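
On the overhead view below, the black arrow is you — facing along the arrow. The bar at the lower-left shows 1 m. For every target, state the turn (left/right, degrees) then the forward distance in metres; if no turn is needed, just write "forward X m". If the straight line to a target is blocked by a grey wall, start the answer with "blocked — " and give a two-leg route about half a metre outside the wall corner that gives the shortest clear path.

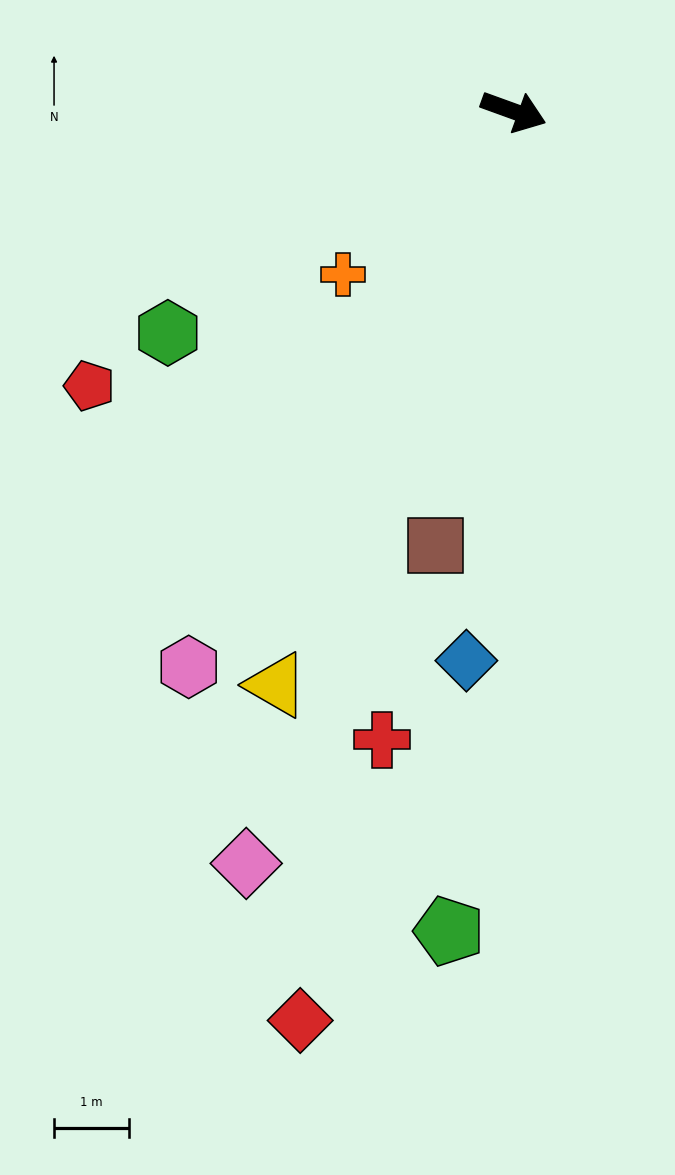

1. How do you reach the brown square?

turn right 80°, forward 5.9 m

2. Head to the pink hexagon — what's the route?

turn right 100°, forward 8.6 m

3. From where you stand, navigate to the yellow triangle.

turn right 93°, forward 8.3 m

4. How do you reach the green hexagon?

turn right 127°, forward 5.5 m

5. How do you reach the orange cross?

turn right 116°, forward 3.2 m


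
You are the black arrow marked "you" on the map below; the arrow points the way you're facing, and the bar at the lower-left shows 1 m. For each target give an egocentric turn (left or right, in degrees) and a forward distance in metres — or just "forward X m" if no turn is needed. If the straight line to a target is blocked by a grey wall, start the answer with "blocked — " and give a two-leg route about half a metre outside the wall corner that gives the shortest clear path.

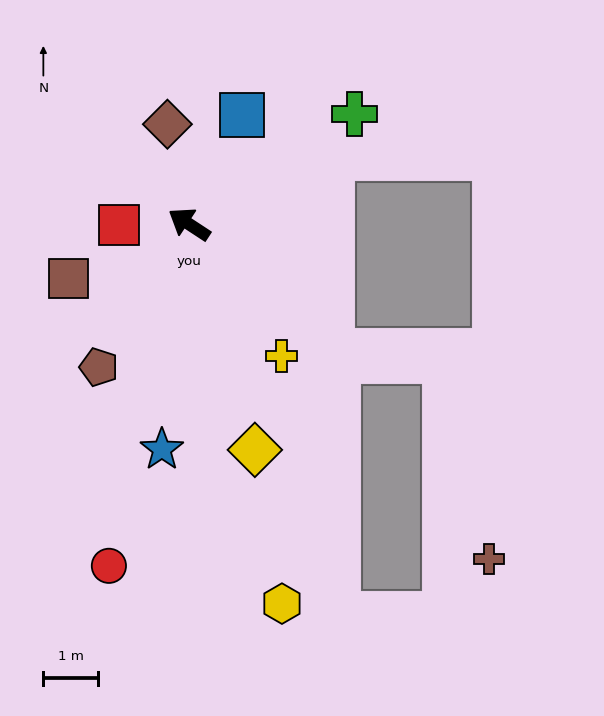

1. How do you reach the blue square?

turn right 83°, forward 2.2 m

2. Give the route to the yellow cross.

turn left 158°, forward 3.0 m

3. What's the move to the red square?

turn left 34°, forward 1.3 m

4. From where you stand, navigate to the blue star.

turn left 116°, forward 4.2 m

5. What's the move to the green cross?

turn right 113°, forward 3.7 m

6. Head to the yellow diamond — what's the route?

turn left 140°, forward 4.3 m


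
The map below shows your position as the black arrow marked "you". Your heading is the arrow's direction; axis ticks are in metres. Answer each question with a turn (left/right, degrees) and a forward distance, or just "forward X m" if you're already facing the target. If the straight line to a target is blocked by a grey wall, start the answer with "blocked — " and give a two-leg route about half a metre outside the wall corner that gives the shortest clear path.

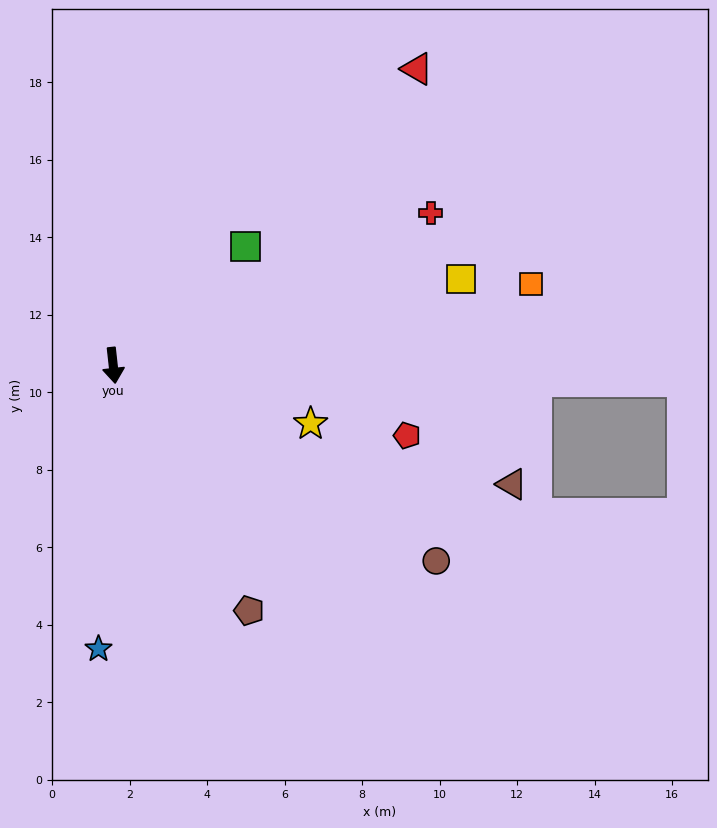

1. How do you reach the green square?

turn left 126°, forward 4.6 m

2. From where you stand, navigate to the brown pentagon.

turn left 23°, forward 7.2 m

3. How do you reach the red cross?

turn left 109°, forward 9.1 m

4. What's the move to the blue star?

turn right 9°, forward 7.3 m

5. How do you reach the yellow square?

turn left 98°, forward 9.2 m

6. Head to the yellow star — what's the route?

turn left 67°, forward 5.3 m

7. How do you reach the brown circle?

turn left 53°, forward 9.7 m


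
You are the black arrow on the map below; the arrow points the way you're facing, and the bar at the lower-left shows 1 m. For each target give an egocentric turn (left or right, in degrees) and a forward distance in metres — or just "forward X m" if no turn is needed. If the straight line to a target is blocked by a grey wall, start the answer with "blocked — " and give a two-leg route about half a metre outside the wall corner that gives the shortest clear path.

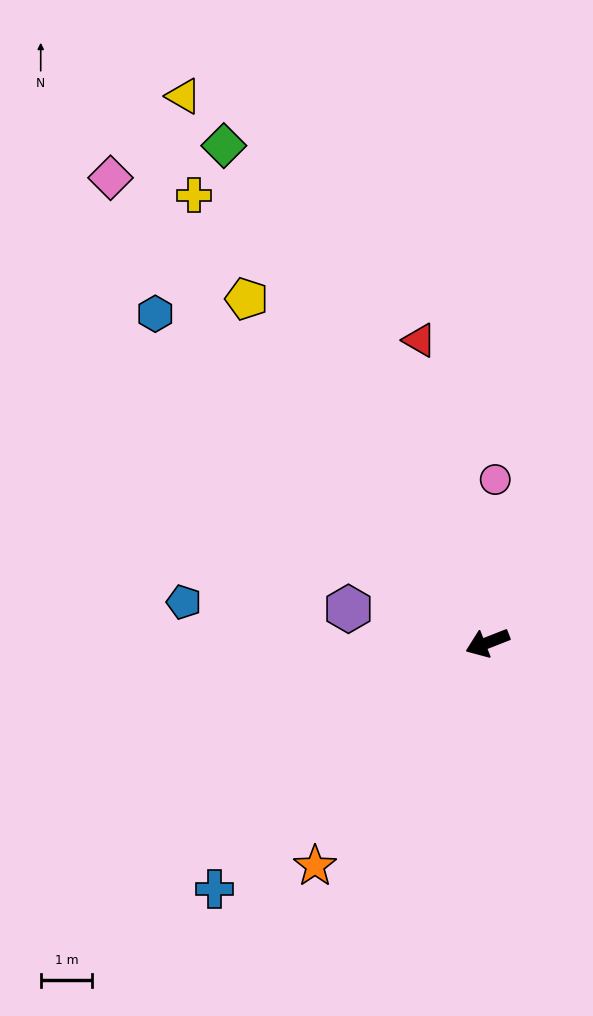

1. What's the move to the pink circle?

turn right 114°, forward 3.2 m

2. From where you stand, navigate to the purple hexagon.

turn right 35°, forward 2.8 m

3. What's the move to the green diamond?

turn right 83°, forward 10.9 m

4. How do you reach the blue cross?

turn left 21°, forward 7.1 m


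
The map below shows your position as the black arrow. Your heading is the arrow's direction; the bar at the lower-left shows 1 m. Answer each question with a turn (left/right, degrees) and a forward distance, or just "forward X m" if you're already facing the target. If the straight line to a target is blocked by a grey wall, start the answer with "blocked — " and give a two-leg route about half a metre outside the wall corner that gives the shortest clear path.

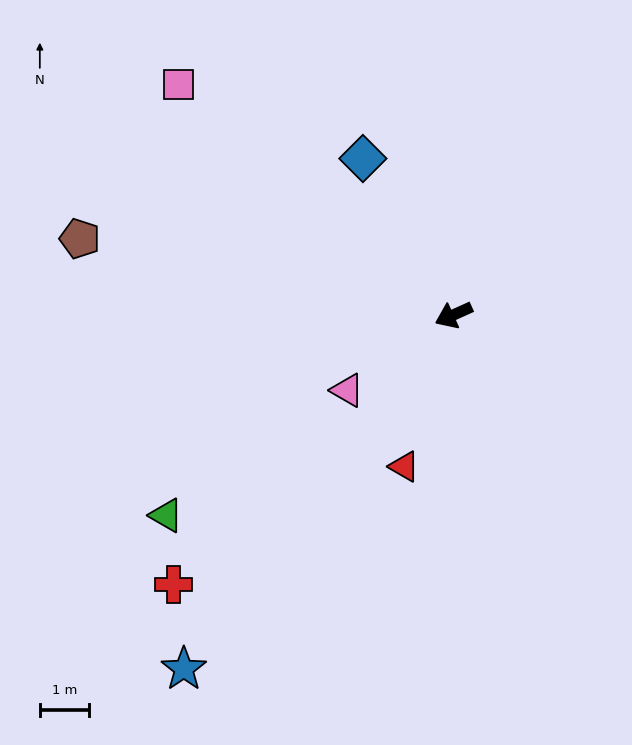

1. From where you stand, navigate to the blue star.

turn left 28°, forward 9.1 m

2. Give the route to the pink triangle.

turn left 11°, forward 2.7 m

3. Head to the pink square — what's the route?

turn right 64°, forward 7.3 m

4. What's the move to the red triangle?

turn left 48°, forward 3.3 m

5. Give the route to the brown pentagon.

turn right 36°, forward 7.8 m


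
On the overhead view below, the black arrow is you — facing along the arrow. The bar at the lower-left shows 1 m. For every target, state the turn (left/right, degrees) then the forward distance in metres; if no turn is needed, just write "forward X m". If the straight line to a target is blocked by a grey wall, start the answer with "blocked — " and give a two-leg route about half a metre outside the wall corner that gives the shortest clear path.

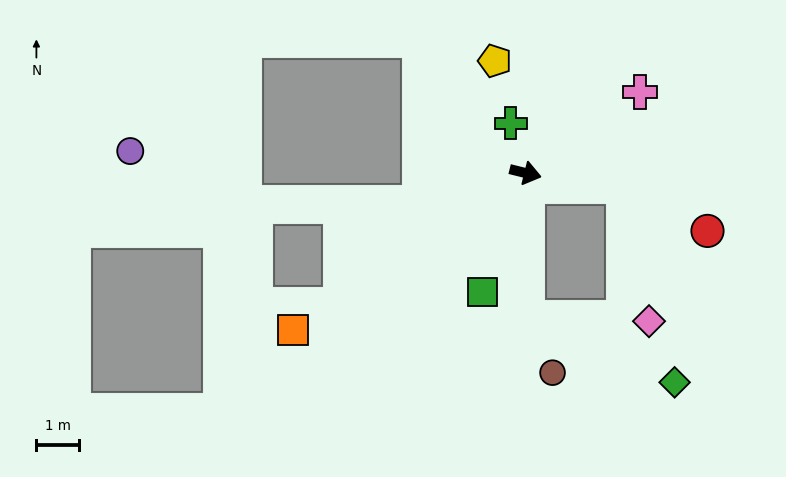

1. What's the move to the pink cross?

turn left 49°, forward 3.3 m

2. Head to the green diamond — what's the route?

blocked — turn right 75°, forward 3.4 m, then turn left 66°, forward 3.8 m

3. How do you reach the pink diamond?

blocked — turn left 6°, forward 2.3 m, then turn right 72°, forward 3.2 m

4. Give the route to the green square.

turn right 96°, forward 3.0 m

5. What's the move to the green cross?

turn left 120°, forward 1.2 m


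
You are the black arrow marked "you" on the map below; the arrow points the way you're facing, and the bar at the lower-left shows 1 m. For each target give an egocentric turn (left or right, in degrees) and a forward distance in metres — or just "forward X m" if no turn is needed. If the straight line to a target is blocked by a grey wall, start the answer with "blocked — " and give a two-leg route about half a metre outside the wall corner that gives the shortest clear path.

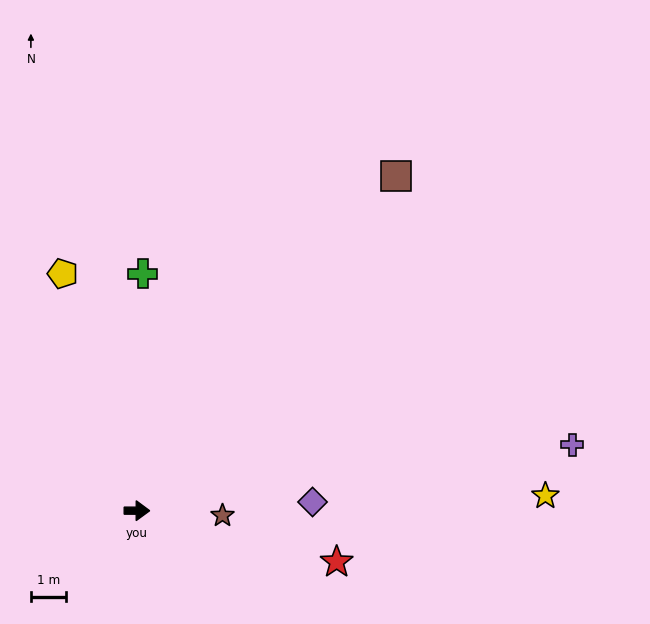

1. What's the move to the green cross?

turn left 89°, forward 6.7 m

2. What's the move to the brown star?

turn right 3°, forward 2.4 m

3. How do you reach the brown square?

turn left 52°, forward 11.9 m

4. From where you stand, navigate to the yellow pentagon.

turn left 108°, forward 7.0 m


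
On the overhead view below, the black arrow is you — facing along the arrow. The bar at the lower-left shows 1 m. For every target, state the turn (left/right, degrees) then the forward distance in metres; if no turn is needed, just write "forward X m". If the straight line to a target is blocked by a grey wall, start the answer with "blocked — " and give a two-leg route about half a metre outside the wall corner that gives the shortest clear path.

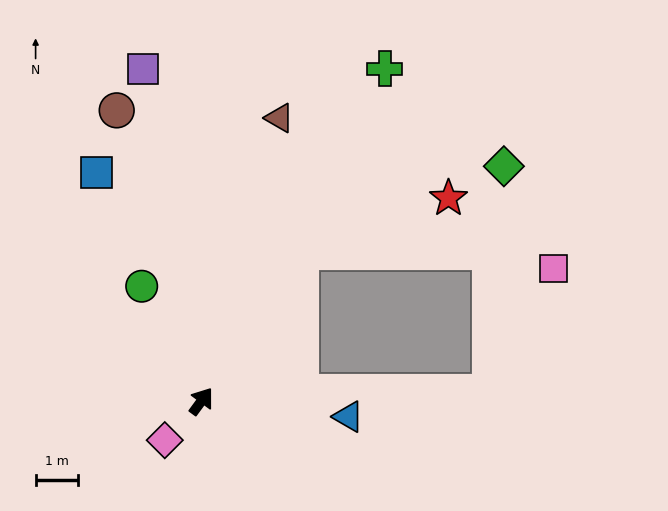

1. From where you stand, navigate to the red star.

blocked — turn left 3°, forward 4.2 m, then turn right 37°, forward 3.7 m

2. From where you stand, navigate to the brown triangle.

turn left 21°, forward 6.9 m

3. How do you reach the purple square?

turn left 46°, forward 7.9 m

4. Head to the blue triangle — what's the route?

turn right 60°, forward 3.5 m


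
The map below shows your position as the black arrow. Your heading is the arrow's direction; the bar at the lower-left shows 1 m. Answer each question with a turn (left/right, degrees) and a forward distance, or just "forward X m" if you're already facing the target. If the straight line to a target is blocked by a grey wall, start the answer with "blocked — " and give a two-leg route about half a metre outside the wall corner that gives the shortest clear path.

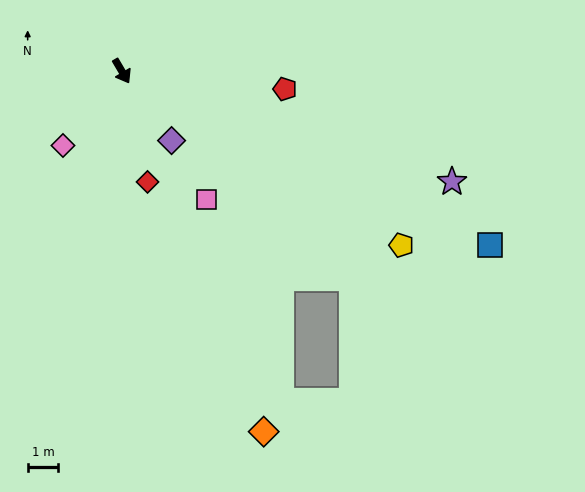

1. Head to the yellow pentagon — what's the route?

turn left 28°, forward 10.8 m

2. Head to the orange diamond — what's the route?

turn right 9°, forward 12.7 m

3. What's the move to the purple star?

turn left 41°, forward 11.4 m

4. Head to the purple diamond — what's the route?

turn left 5°, forward 2.8 m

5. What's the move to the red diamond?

turn right 17°, forward 3.7 m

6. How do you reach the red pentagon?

turn left 53°, forward 5.4 m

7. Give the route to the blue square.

turn left 34°, forward 13.3 m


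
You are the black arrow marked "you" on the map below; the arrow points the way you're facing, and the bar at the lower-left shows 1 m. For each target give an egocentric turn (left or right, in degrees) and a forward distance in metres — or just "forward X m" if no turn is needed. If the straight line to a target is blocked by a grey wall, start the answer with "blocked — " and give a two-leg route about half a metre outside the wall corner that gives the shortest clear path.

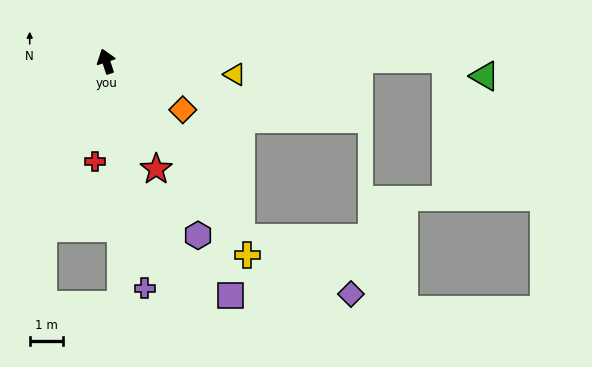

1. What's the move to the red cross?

turn left 155°, forward 3.0 m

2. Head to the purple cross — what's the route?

turn left 171°, forward 6.8 m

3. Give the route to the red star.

turn right 173°, forward 3.5 m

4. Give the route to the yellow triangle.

turn right 114°, forward 3.8 m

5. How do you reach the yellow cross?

turn right 162°, forward 7.1 m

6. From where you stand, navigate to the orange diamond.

turn right 141°, forward 2.7 m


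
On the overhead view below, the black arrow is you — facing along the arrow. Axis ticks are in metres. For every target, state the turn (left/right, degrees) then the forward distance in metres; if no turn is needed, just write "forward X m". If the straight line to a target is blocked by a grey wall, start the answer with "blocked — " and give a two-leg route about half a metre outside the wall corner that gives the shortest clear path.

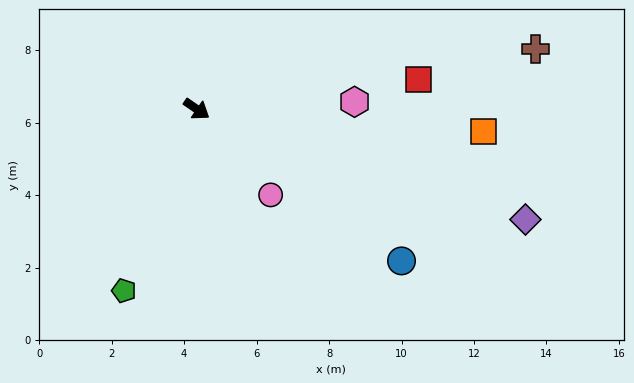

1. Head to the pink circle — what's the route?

turn right 15°, forward 3.1 m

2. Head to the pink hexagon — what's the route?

turn left 37°, forward 4.4 m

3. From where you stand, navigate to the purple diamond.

turn left 16°, forward 9.6 m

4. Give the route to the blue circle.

turn right 2°, forward 7.0 m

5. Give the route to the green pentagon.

turn right 77°, forward 5.4 m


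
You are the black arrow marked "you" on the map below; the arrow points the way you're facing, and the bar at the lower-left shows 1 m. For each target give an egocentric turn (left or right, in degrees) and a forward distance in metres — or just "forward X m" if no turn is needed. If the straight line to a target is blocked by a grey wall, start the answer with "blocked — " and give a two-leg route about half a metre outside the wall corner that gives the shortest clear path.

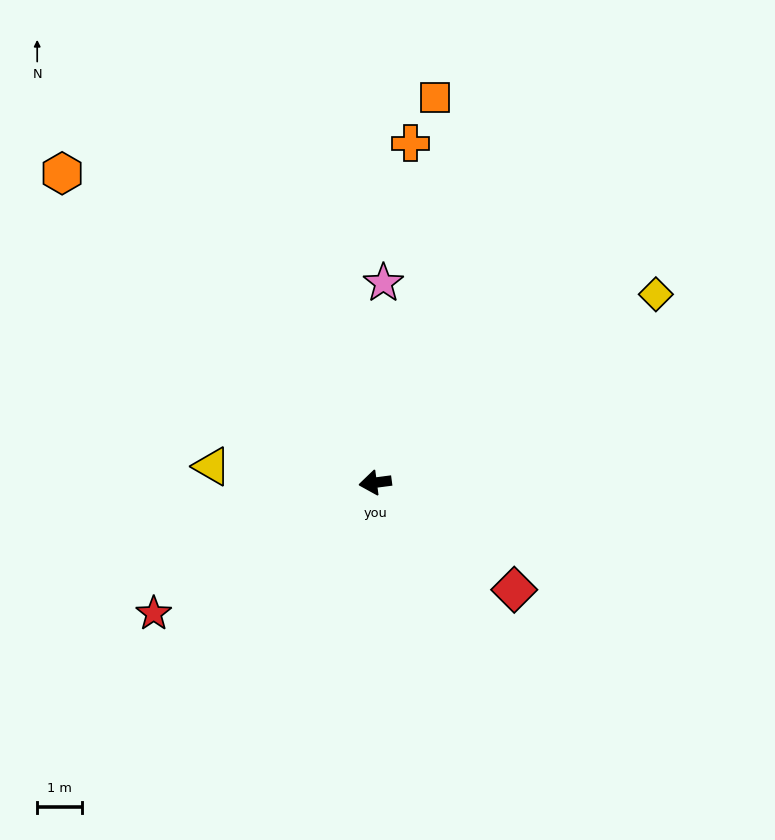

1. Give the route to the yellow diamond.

turn right 154°, forward 7.5 m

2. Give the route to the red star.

turn left 23°, forward 5.7 m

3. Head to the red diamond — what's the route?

turn left 135°, forward 3.9 m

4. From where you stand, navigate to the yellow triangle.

turn right 13°, forward 3.7 m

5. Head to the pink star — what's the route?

turn right 100°, forward 4.5 m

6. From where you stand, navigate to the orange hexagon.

turn right 52°, forward 9.8 m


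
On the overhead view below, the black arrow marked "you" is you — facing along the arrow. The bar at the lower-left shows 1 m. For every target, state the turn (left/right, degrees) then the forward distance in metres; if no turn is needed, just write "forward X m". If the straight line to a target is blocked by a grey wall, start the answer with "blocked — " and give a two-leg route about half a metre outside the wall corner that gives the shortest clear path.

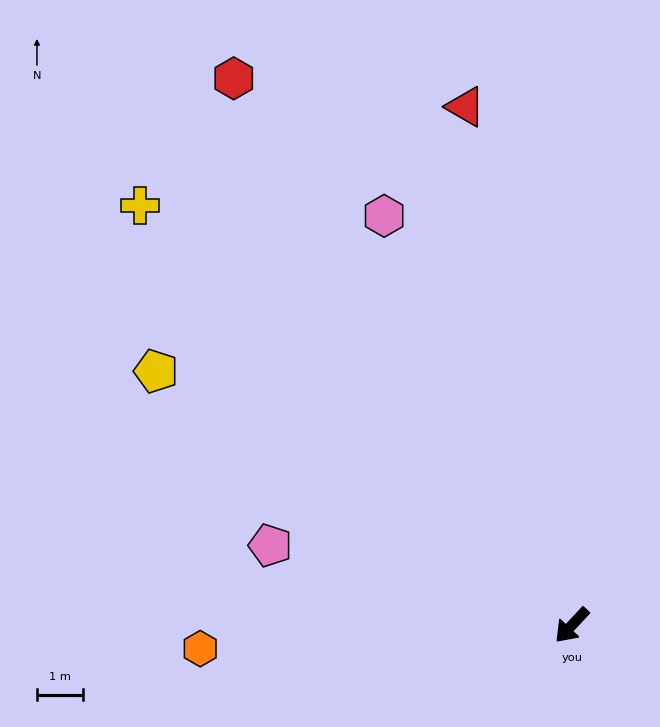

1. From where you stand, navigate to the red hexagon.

turn right 105°, forward 13.8 m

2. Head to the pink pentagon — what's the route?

turn right 62°, forward 6.7 m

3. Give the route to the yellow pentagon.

turn right 78°, forward 10.5 m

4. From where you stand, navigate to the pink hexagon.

turn right 112°, forward 9.7 m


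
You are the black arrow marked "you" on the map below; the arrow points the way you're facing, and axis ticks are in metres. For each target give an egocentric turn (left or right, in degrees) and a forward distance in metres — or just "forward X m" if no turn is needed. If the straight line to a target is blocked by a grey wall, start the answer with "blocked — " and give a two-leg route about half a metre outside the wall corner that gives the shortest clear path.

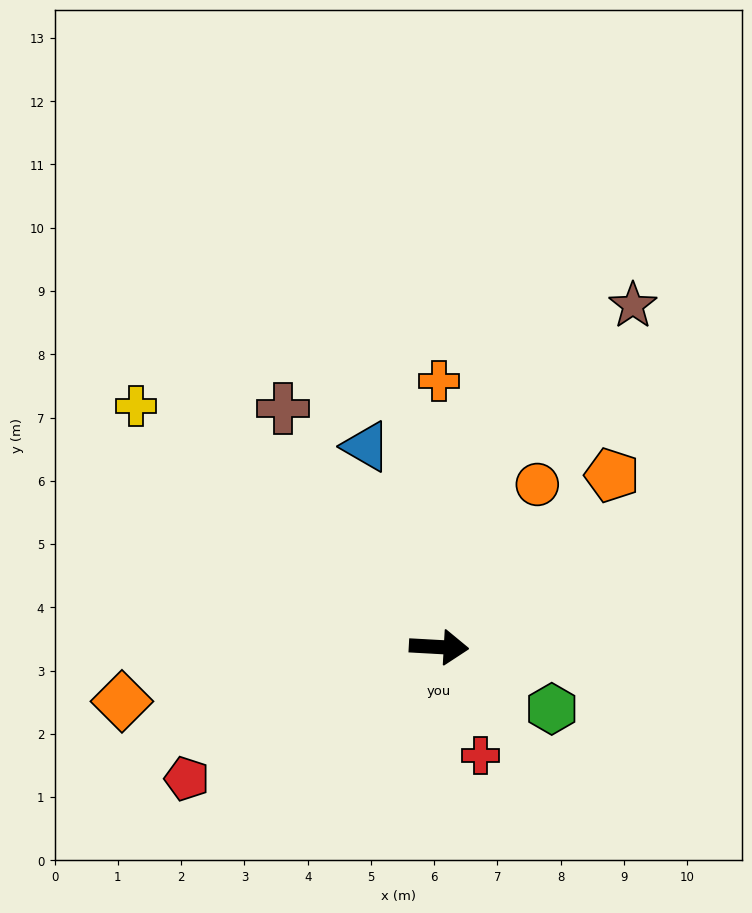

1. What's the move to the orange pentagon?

turn left 48°, forward 3.9 m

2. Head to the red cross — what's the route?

turn right 66°, forward 1.8 m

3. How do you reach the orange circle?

turn left 62°, forward 3.0 m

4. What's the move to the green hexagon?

turn right 26°, forward 2.0 m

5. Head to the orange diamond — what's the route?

turn right 167°, forward 5.1 m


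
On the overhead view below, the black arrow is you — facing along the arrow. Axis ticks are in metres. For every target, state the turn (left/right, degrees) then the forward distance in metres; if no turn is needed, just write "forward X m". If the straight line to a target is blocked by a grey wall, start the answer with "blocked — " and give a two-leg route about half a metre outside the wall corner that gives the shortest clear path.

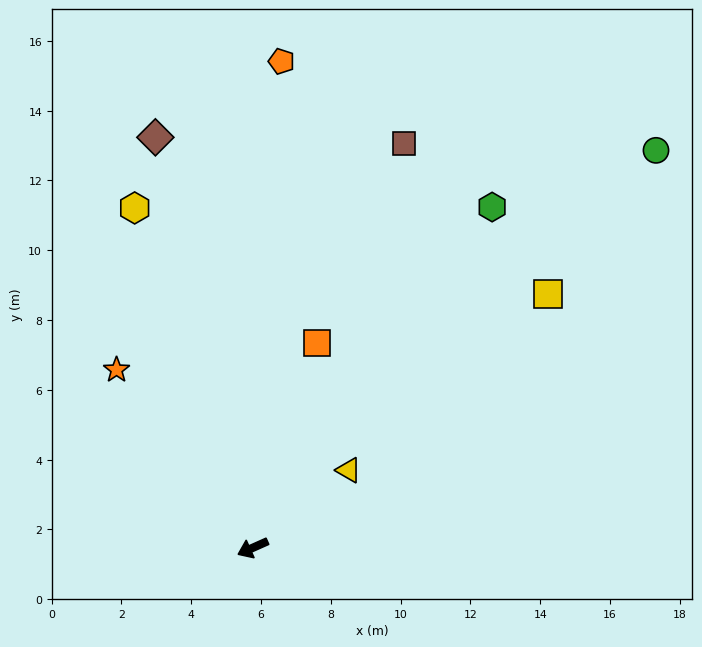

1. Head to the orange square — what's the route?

turn right 131°, forward 6.2 m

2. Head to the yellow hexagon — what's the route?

turn right 95°, forward 10.3 m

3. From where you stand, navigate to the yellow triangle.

turn right 165°, forward 3.5 m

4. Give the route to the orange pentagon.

turn right 117°, forward 14.0 m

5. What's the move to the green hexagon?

turn right 149°, forward 11.9 m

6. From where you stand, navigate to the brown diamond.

turn right 101°, forward 12.1 m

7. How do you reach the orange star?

turn right 77°, forward 6.4 m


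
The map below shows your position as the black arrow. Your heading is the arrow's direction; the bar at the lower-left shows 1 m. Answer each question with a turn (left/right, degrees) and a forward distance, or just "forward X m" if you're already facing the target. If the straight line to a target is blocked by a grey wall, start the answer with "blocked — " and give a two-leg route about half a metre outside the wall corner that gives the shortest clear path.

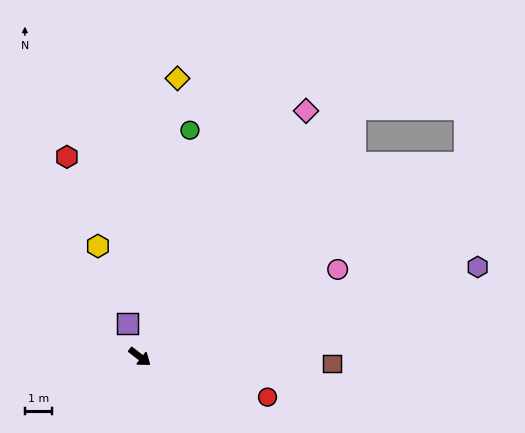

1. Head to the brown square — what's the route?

turn left 36°, forward 7.2 m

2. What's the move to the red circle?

turn left 20°, forward 5.0 m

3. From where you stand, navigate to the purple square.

turn left 147°, forward 1.3 m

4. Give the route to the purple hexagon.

turn left 53°, forward 13.1 m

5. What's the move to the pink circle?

turn left 62°, forward 8.1 m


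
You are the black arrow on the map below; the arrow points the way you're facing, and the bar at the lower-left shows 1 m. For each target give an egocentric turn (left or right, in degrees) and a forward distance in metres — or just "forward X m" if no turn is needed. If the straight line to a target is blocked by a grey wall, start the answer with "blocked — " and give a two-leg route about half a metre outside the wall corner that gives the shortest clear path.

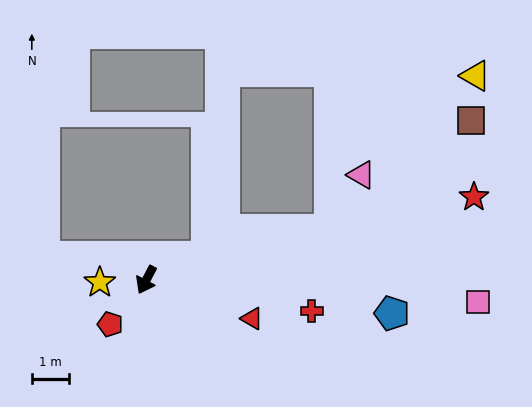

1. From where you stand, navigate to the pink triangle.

blocked — turn left 133°, forward 5.1 m, then turn left 45°, forward 1.7 m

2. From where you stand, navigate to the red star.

turn left 132°, forward 9.0 m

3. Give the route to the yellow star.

turn right 59°, forward 1.2 m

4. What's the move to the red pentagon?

turn right 11°, forward 1.5 m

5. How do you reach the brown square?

blocked — turn left 133°, forward 5.1 m, then turn left 22°, forward 4.8 m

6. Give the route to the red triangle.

turn left 98°, forward 3.0 m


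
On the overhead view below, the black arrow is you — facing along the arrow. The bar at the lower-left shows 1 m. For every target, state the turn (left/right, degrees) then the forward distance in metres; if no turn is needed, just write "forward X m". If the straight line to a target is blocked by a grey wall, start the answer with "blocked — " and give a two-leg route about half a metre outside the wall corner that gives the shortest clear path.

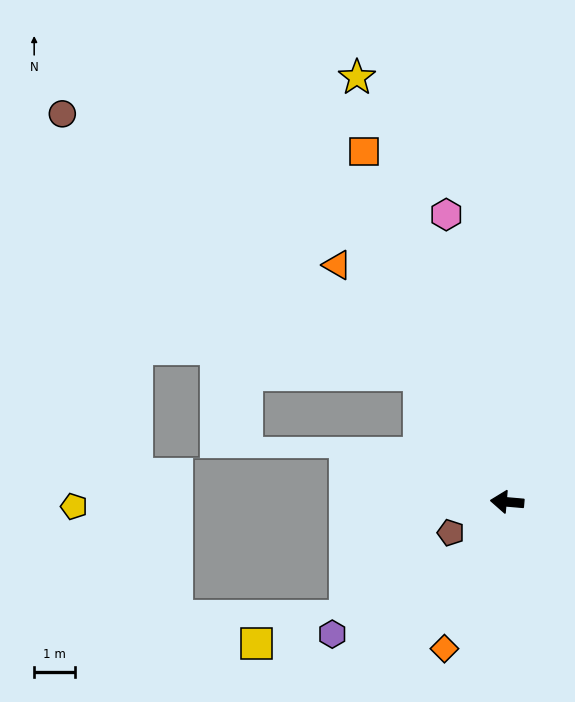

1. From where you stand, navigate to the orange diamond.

turn left 72°, forward 3.9 m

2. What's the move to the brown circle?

blocked — turn right 51°, forward 3.8 m, then turn left 20°, forward 10.8 m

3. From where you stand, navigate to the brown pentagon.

turn left 34°, forward 1.6 m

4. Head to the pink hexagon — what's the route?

turn right 73°, forward 7.1 m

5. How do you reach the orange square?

turn right 63°, forward 9.2 m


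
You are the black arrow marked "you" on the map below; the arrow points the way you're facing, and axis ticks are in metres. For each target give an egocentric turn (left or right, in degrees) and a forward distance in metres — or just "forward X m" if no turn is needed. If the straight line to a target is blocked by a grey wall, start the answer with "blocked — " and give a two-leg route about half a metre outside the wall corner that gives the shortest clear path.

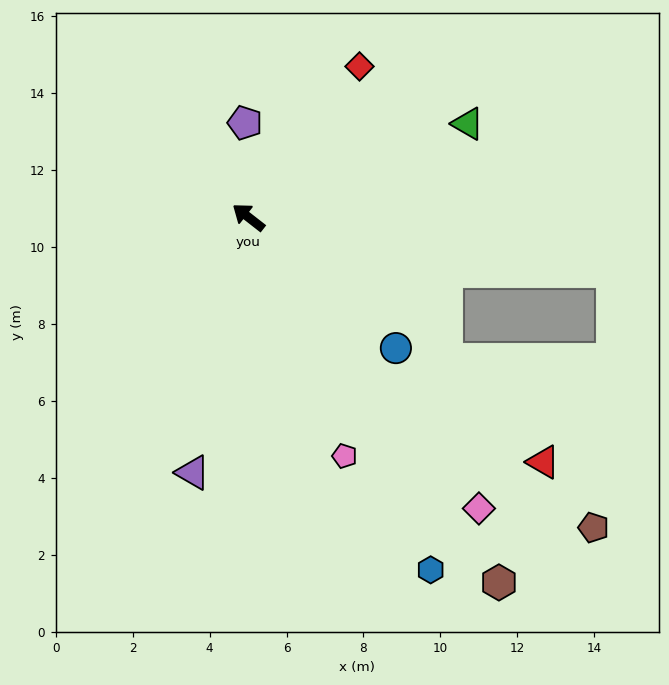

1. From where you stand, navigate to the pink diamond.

turn left 166°, forward 9.6 m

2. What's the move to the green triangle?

turn right 119°, forward 6.2 m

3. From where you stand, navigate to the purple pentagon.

turn right 50°, forward 2.5 m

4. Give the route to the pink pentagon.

turn left 150°, forward 6.7 m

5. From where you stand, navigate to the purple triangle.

turn left 116°, forward 6.8 m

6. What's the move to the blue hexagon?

turn left 155°, forward 10.3 m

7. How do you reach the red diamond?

turn right 88°, forward 4.9 m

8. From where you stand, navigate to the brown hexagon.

turn left 162°, forward 11.5 m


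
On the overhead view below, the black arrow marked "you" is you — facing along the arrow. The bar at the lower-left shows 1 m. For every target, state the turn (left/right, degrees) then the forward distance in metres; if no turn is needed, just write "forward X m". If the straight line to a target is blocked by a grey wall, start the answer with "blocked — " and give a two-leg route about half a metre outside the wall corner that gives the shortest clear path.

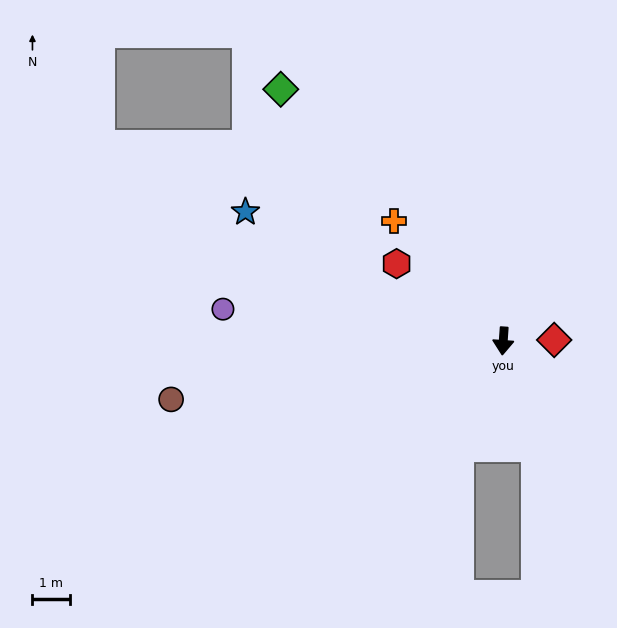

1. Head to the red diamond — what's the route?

turn left 95°, forward 1.4 m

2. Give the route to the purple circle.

turn right 93°, forward 7.5 m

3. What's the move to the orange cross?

turn right 134°, forward 4.3 m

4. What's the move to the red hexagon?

turn right 122°, forward 3.5 m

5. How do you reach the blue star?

turn right 113°, forward 7.7 m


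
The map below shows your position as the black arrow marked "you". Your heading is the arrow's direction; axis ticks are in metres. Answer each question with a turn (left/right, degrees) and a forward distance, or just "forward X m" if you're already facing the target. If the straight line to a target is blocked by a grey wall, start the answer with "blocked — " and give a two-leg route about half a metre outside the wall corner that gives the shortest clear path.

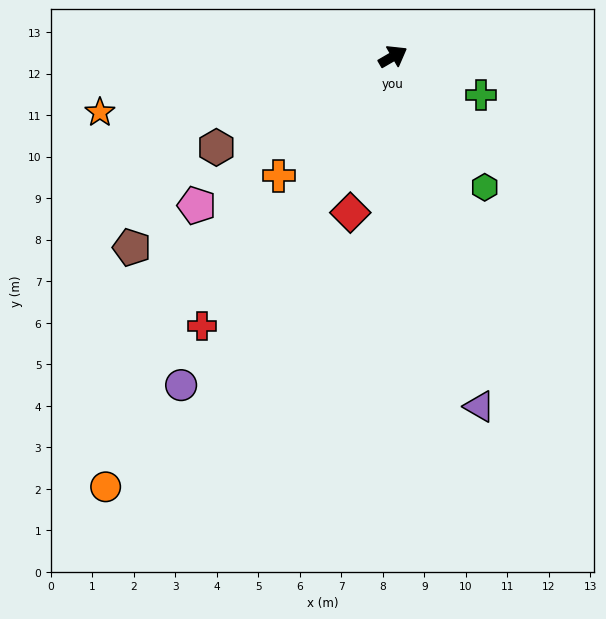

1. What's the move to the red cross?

turn right 156°, forward 8.0 m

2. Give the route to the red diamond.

turn right 135°, forward 3.9 m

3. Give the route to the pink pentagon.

turn right 173°, forward 5.9 m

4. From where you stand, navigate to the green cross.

turn right 54°, forward 2.3 m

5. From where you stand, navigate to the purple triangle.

turn right 106°, forward 8.7 m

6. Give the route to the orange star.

turn left 161°, forward 7.2 m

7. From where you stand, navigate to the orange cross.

turn right 164°, forward 4.0 m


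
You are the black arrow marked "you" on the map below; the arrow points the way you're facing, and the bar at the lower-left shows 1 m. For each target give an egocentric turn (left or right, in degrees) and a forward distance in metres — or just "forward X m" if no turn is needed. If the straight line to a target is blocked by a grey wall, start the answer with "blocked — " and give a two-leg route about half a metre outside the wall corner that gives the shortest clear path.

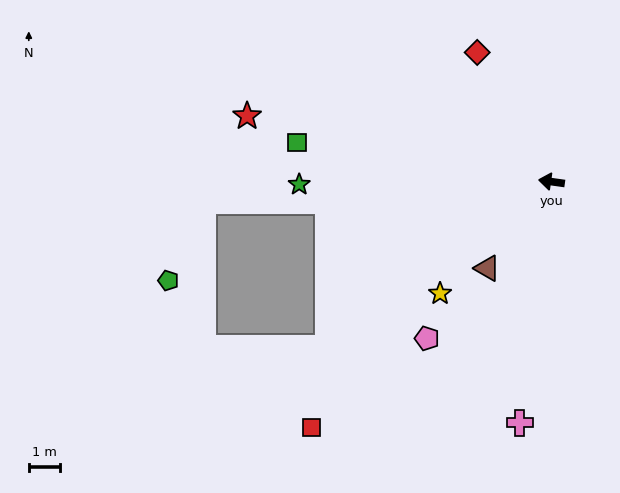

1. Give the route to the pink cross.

turn left 90°, forward 7.9 m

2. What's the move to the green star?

turn left 9°, forward 8.2 m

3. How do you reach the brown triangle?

turn left 61°, forward 3.5 m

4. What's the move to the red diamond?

turn right 52°, forward 4.8 m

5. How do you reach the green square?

forward 8.4 m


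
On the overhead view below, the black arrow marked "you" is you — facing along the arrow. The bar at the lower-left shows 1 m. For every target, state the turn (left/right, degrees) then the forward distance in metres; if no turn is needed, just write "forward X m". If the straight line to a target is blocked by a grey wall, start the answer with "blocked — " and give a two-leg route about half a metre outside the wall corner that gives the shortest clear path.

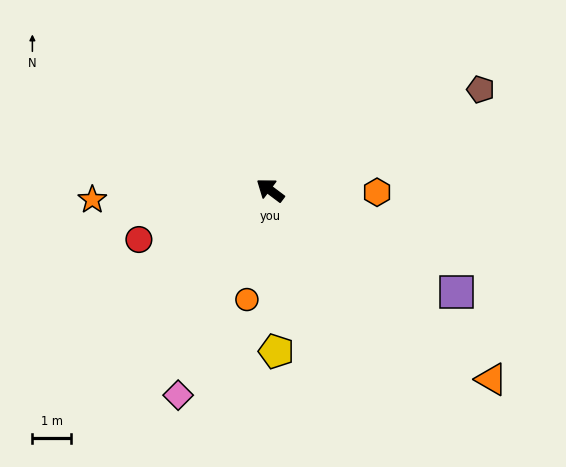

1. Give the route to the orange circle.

turn left 115°, forward 2.9 m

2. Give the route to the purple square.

turn right 172°, forward 5.5 m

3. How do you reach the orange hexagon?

turn right 144°, forward 2.8 m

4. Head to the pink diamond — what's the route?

turn left 103°, forward 5.8 m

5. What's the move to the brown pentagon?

turn right 118°, forward 6.1 m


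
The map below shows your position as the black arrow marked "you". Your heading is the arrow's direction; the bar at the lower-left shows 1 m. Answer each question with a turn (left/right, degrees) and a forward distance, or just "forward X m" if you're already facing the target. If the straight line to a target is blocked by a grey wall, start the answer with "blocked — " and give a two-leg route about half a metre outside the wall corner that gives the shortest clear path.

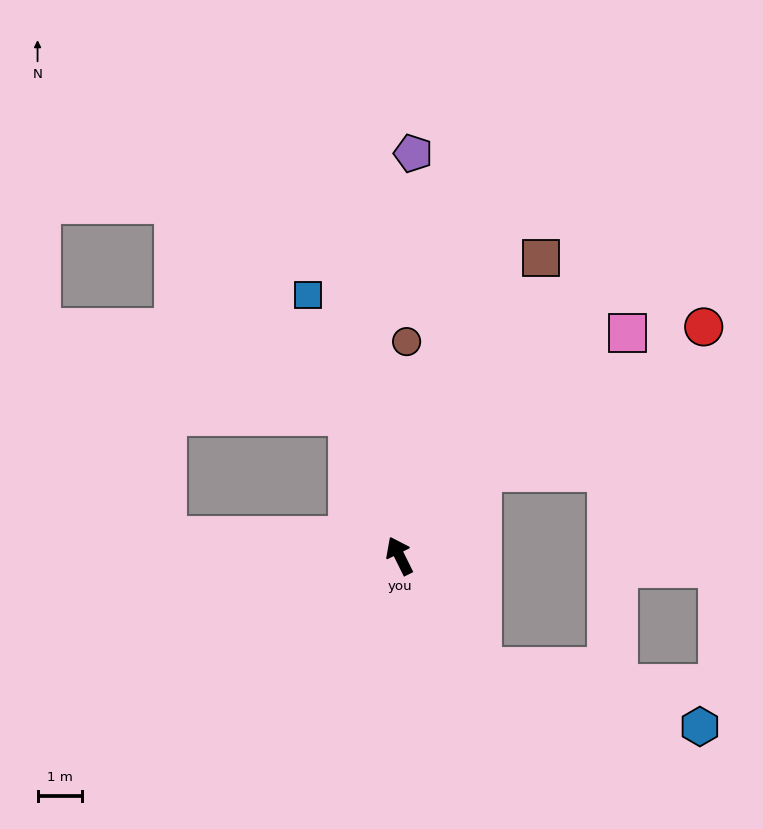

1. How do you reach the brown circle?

turn right 28°, forward 4.8 m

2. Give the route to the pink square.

turn right 72°, forward 7.1 m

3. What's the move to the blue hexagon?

blocked — turn right 169°, forward 3.1 m, then turn left 37°, forward 5.0 m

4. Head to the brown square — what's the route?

turn right 52°, forward 7.4 m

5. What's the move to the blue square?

turn right 7°, forward 6.2 m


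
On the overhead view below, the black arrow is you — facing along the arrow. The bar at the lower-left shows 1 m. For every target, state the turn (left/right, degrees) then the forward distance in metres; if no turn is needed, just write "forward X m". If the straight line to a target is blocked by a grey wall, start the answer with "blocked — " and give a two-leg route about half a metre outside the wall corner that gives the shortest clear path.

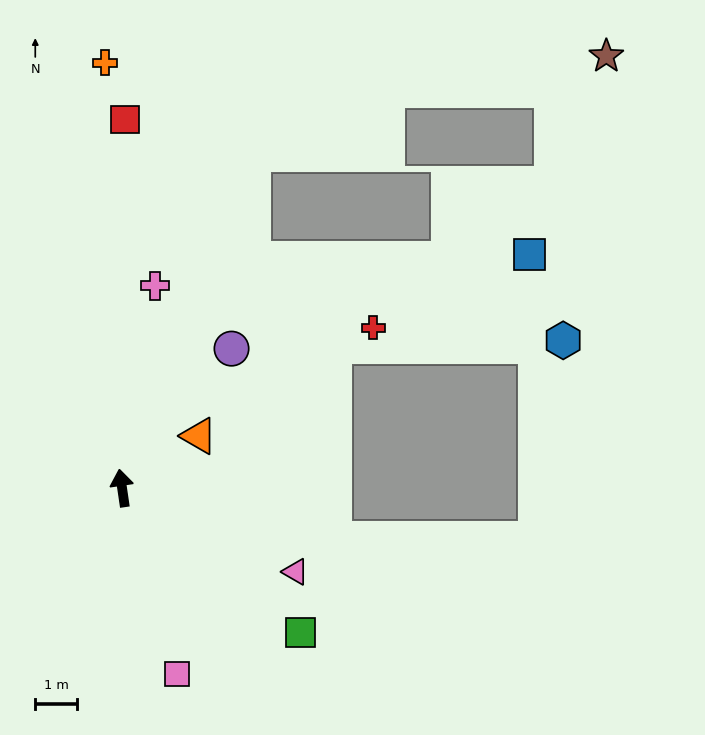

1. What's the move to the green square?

turn right 137°, forward 5.5 m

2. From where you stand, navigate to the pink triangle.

turn right 124°, forward 4.6 m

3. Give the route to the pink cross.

turn right 18°, forward 4.9 m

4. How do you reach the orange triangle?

turn right 64°, forward 2.2 m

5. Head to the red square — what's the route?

turn right 9°, forward 8.9 m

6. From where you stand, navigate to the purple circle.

turn right 47°, forward 4.3 m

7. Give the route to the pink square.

turn right 172°, forward 4.7 m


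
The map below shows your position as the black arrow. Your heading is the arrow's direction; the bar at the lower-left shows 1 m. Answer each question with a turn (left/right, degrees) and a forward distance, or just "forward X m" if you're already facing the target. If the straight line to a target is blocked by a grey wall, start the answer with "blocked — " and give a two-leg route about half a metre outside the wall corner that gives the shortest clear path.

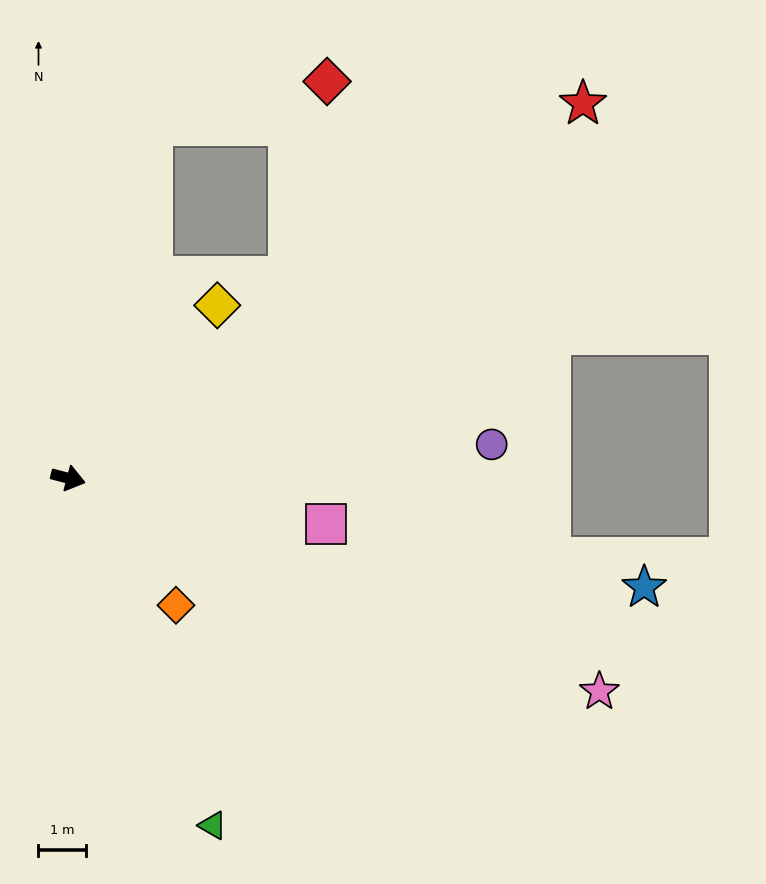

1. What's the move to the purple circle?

turn left 19°, forward 9.0 m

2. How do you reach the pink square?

turn left 5°, forward 5.5 m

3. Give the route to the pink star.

turn right 7°, forward 12.1 m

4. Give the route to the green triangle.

turn right 53°, forward 8.0 m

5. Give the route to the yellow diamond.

turn left 64°, forward 4.8 m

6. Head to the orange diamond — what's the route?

turn right 35°, forward 3.5 m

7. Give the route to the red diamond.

blocked — turn left 91°, forward 7.7 m, then turn right 62°, forward 3.8 m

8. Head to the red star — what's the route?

turn left 51°, forward 13.5 m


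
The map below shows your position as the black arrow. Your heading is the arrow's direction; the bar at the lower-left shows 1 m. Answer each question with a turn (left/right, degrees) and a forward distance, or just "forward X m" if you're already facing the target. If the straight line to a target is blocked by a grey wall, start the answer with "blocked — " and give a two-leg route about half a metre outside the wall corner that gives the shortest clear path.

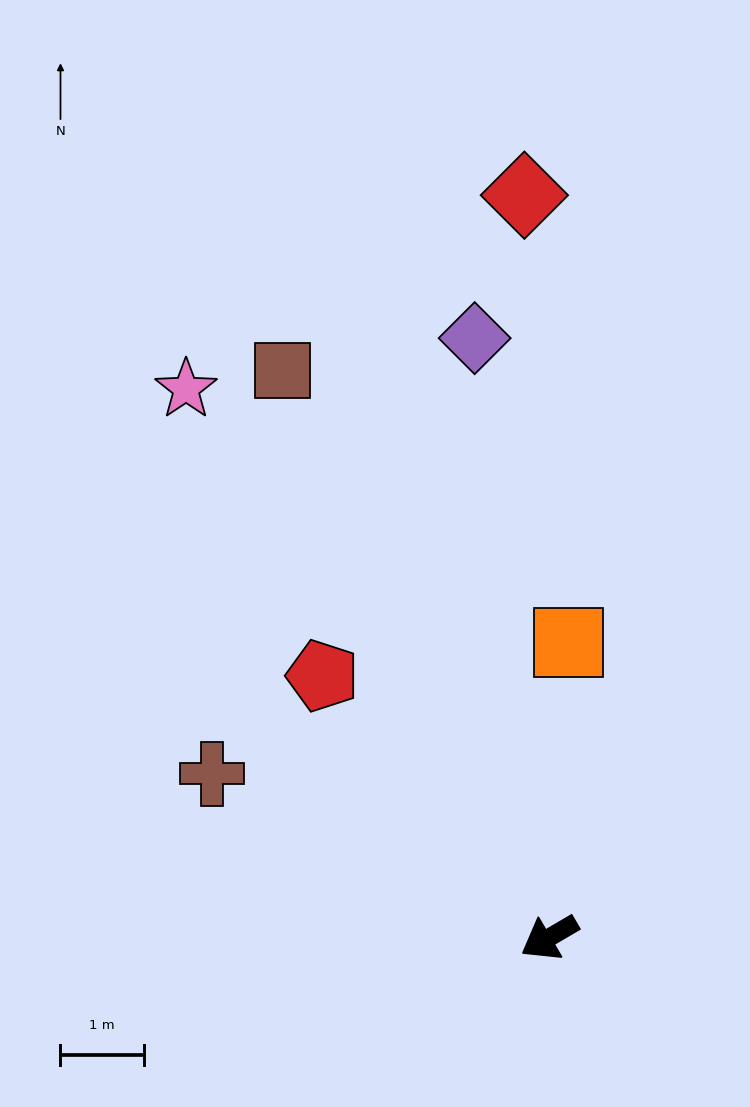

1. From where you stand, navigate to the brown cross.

turn right 56°, forward 4.5 m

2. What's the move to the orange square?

turn right 124°, forward 3.6 m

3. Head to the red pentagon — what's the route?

turn right 79°, forward 4.2 m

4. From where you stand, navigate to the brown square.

turn right 95°, forward 7.5 m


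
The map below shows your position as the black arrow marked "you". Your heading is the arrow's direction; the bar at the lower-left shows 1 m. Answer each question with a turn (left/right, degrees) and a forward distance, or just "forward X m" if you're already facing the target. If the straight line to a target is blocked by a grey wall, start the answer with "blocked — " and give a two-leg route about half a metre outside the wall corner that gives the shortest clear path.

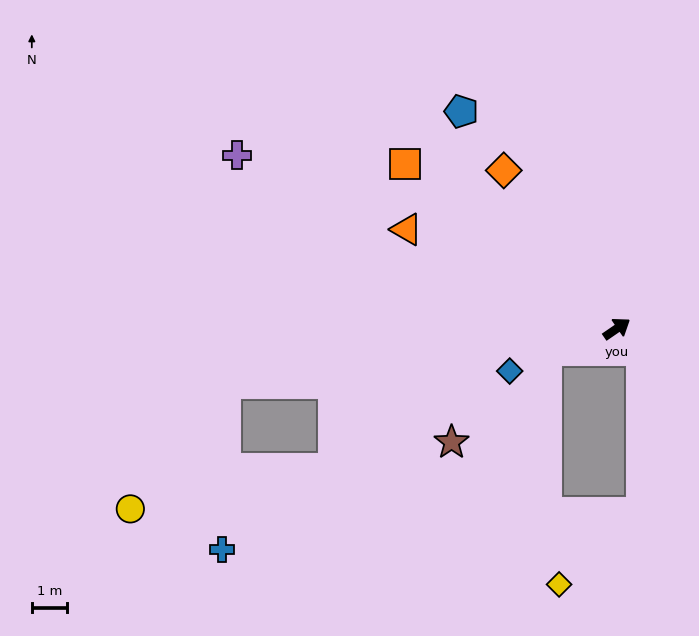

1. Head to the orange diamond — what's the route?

turn left 91°, forward 5.5 m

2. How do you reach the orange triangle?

turn left 120°, forward 6.6 m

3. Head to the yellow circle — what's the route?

blocked — turn left 154°, forward 11.1 m, then turn left 44°, forward 4.4 m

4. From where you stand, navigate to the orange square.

turn left 108°, forward 7.5 m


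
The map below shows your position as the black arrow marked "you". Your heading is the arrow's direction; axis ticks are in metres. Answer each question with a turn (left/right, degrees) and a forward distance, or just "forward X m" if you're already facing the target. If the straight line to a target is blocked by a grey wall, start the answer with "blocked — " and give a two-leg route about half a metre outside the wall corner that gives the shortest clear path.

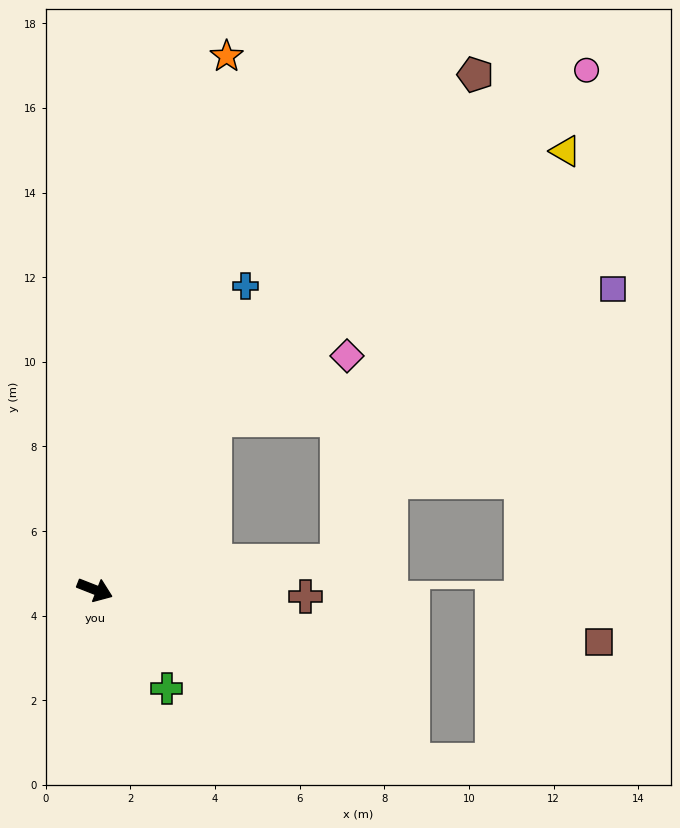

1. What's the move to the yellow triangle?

blocked — turn left 76°, forward 4.9 m, then turn right 17°, forward 10.4 m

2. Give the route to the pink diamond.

blocked — turn left 76°, forward 4.9 m, then turn right 29°, forward 3.5 m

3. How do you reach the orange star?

turn left 98°, forward 13.0 m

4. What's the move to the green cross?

turn right 33°, forward 2.9 m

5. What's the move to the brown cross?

turn left 20°, forward 5.0 m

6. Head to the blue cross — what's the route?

turn left 85°, forward 8.0 m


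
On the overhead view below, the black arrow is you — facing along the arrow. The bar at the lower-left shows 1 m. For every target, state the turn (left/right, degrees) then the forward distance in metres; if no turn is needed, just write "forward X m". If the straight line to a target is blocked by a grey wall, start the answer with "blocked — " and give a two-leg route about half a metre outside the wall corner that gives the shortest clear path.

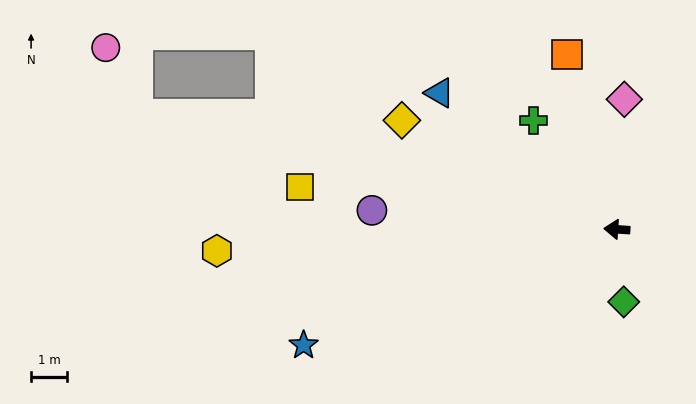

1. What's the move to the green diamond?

turn left 99°, forward 2.0 m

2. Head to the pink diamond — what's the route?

turn right 90°, forward 3.6 m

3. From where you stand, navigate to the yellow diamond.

turn right 23°, forward 6.7 m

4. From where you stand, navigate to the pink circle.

blocked — turn right 10°, forward 13.7 m, then turn right 51°, forward 2.0 m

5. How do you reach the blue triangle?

turn right 34°, forward 6.2 m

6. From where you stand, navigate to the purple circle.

forward 6.8 m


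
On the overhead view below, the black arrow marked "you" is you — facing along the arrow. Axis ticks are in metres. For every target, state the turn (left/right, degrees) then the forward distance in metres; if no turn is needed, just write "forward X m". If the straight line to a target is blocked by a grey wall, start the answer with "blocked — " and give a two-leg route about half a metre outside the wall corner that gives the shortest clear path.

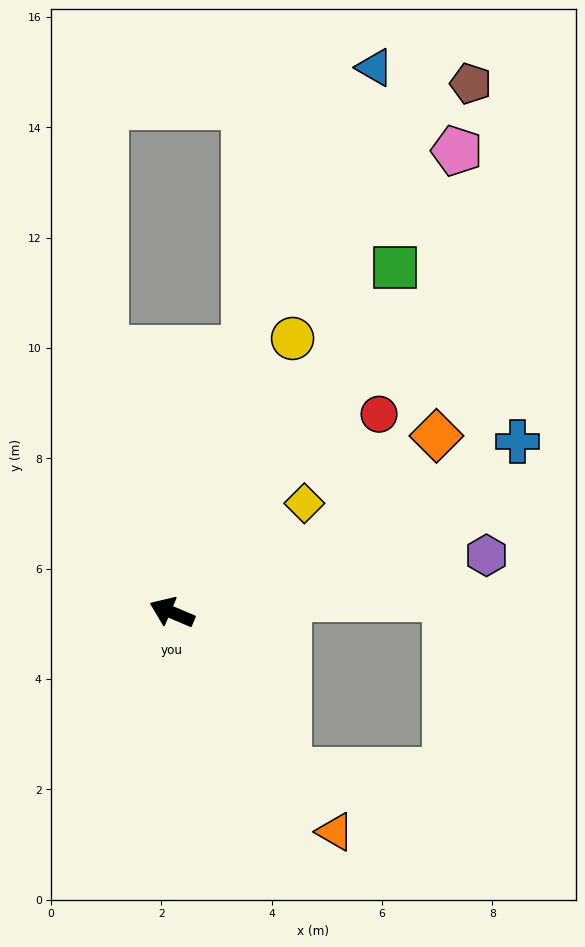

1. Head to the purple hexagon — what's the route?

turn right 147°, forward 5.8 m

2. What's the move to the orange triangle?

turn left 150°, forward 5.0 m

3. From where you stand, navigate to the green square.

turn right 100°, forward 7.4 m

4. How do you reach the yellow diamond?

turn right 118°, forward 3.1 m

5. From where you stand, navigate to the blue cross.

turn right 131°, forward 7.0 m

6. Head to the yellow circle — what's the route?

turn right 91°, forward 5.4 m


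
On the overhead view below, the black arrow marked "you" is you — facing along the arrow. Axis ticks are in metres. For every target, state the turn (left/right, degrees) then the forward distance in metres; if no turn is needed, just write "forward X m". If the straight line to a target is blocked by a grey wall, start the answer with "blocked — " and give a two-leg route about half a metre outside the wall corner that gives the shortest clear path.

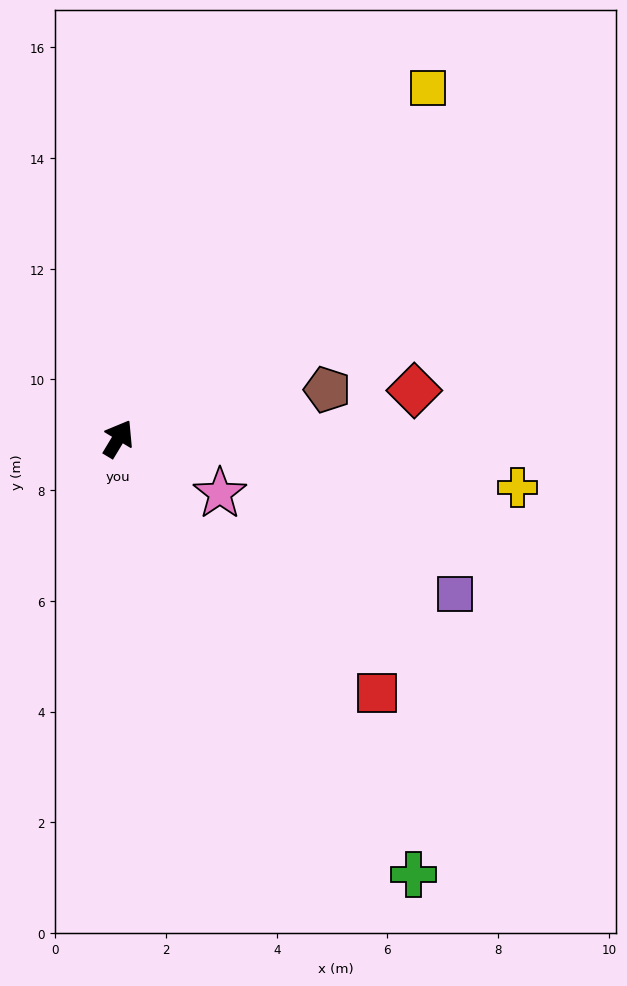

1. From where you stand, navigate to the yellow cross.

turn right 66°, forward 7.3 m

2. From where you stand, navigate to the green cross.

turn right 115°, forward 9.5 m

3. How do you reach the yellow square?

turn right 10°, forward 8.5 m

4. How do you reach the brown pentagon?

turn right 46°, forward 3.9 m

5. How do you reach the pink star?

turn right 87°, forward 2.1 m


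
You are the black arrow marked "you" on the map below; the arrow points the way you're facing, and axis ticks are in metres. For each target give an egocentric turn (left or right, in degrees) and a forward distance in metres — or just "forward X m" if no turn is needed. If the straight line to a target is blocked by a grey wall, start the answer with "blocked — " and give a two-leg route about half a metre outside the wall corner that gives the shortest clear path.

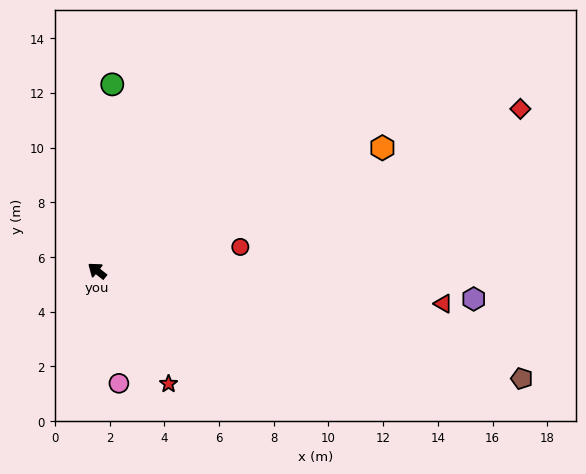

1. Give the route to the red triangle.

turn right 147°, forward 12.7 m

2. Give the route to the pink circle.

turn left 139°, forward 4.2 m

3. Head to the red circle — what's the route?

turn right 132°, forward 5.3 m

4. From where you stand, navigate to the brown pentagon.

turn right 156°, forward 16.0 m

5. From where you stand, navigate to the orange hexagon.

turn right 118°, forward 11.4 m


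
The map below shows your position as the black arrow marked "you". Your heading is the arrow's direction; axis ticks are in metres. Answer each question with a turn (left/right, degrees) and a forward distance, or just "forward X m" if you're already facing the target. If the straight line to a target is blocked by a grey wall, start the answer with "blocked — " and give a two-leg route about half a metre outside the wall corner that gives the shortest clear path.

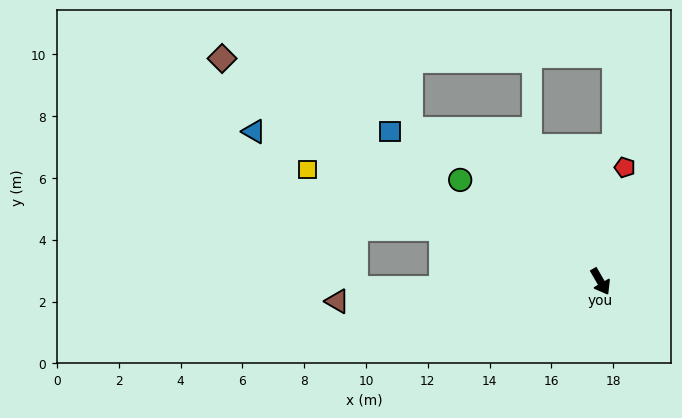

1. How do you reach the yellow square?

turn right 141°, forward 10.2 m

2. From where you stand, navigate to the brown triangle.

turn right 116°, forward 8.5 m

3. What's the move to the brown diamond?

turn right 151°, forward 14.2 m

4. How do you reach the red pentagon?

turn left 138°, forward 3.8 m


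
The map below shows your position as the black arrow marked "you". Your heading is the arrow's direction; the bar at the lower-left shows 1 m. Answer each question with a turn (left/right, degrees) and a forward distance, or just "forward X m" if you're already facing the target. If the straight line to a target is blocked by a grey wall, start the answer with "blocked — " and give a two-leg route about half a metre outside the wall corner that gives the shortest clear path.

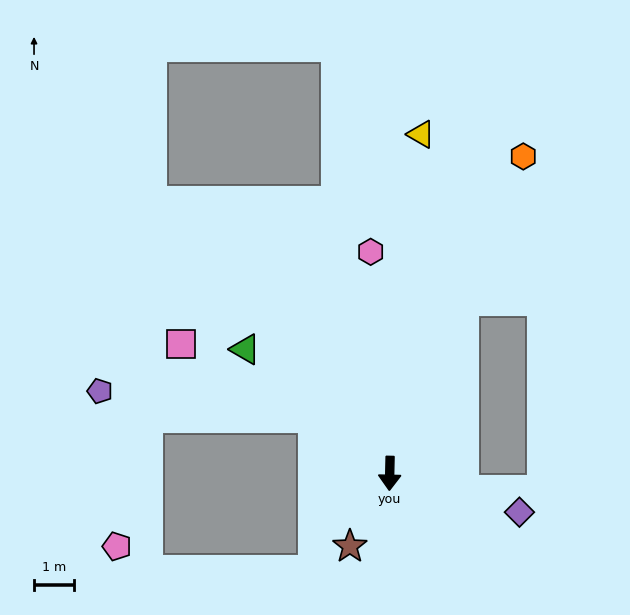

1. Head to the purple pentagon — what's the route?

blocked — turn right 126°, forward 2.4 m, then turn left 31°, forward 5.4 m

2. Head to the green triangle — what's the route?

turn right 129°, forward 4.8 m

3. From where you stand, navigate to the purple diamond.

turn left 75°, forward 3.4 m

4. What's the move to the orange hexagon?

turn left 158°, forward 8.6 m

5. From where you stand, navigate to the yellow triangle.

turn left 176°, forward 8.5 m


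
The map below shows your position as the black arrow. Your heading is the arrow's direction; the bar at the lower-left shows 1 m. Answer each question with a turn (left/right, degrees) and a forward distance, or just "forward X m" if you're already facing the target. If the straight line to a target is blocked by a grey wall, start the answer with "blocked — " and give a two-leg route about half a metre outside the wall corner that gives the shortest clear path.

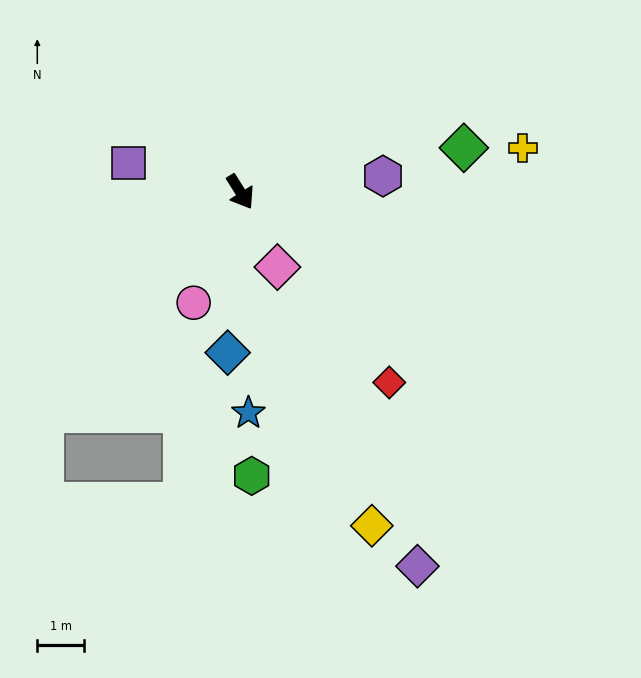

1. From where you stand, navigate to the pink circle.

turn right 55°, forward 2.6 m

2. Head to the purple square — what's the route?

turn right 137°, forward 2.5 m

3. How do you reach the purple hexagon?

turn left 64°, forward 3.1 m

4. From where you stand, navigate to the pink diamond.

turn right 6°, forward 1.8 m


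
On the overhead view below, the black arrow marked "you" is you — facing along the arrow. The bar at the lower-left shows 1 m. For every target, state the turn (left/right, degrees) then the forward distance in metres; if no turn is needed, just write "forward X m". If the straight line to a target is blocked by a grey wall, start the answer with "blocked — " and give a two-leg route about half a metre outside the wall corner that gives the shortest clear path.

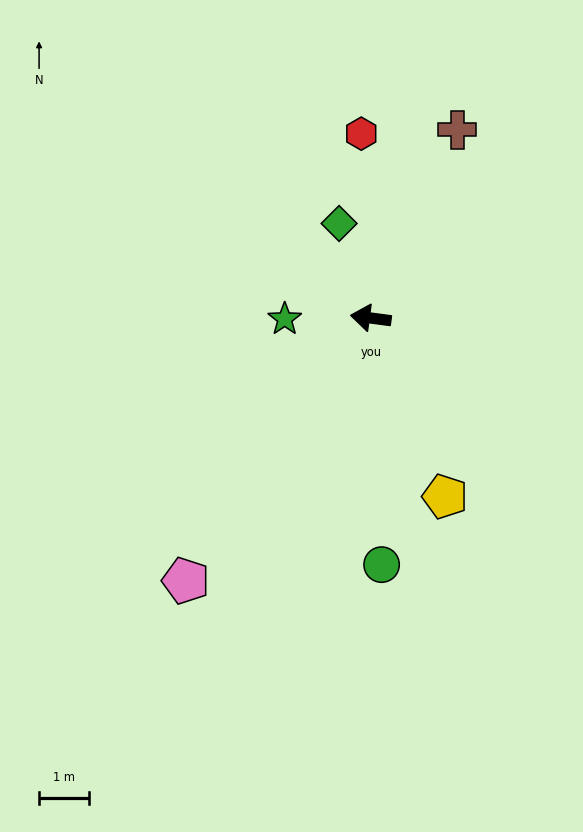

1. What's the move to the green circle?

turn left 100°, forward 5.0 m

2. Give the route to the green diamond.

turn right 64°, forward 2.0 m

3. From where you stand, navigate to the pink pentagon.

turn left 62°, forward 6.5 m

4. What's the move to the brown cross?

turn right 107°, forward 4.2 m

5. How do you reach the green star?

turn left 8°, forward 1.7 m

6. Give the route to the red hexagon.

turn right 79°, forward 3.7 m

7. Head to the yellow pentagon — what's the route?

turn left 120°, forward 3.9 m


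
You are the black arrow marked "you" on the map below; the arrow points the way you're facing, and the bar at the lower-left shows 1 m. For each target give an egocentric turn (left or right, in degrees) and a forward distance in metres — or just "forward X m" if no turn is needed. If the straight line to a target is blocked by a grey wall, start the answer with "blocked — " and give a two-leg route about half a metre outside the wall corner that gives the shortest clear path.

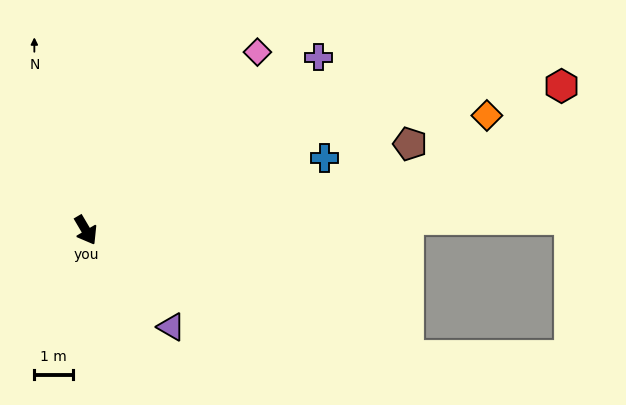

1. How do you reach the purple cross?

turn left 96°, forward 7.5 m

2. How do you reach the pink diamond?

turn left 106°, forward 6.4 m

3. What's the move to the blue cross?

turn left 76°, forward 6.5 m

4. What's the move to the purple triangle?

turn left 11°, forward 3.3 m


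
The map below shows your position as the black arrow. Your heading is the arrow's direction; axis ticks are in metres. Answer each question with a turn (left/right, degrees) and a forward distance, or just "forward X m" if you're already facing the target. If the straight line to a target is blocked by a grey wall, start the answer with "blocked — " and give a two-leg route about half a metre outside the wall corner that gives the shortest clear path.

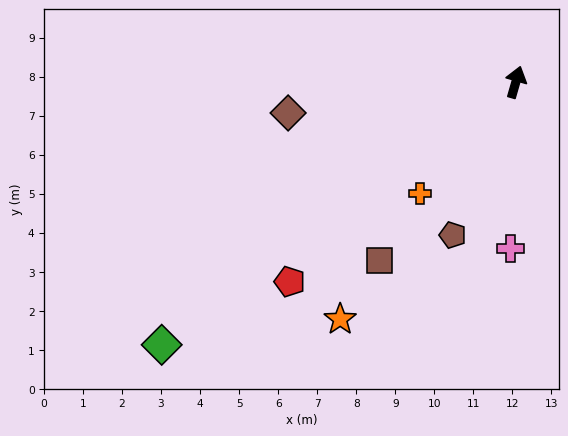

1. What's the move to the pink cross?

turn right 166°, forward 4.3 m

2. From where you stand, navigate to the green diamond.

turn left 143°, forward 11.3 m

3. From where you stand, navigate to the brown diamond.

turn left 114°, forward 5.9 m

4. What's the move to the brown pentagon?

turn left 174°, forward 4.2 m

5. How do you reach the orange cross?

turn left 155°, forward 3.8 m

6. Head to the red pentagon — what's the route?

turn left 147°, forward 7.7 m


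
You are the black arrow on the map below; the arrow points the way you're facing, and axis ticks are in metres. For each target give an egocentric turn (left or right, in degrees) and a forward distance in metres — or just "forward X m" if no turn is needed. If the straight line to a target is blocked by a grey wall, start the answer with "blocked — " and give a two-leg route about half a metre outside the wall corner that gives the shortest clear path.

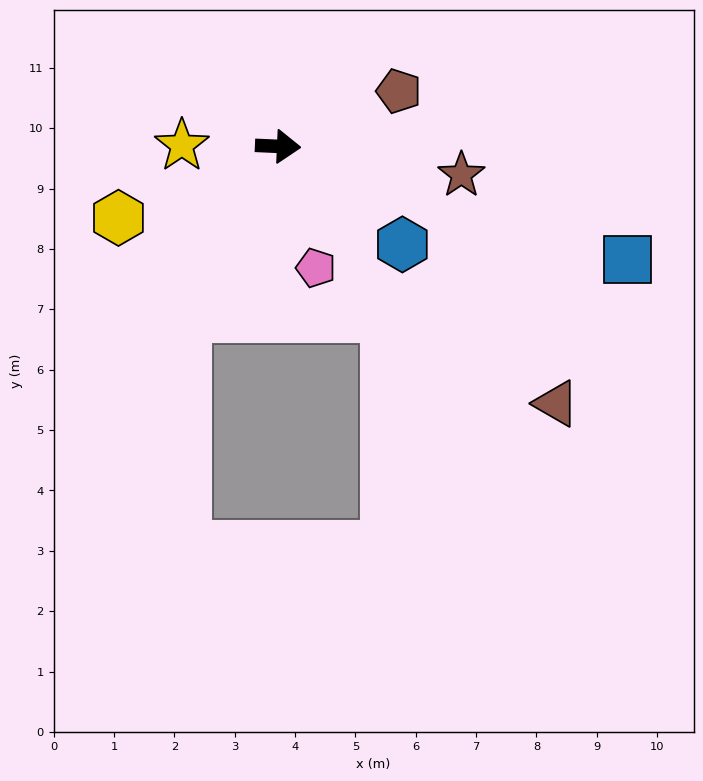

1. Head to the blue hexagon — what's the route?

turn right 36°, forward 2.6 m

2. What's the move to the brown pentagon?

turn left 27°, forward 2.2 m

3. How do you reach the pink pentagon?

turn right 70°, forward 2.1 m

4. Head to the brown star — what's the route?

turn right 6°, forward 3.1 m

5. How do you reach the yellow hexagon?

turn right 153°, forward 2.9 m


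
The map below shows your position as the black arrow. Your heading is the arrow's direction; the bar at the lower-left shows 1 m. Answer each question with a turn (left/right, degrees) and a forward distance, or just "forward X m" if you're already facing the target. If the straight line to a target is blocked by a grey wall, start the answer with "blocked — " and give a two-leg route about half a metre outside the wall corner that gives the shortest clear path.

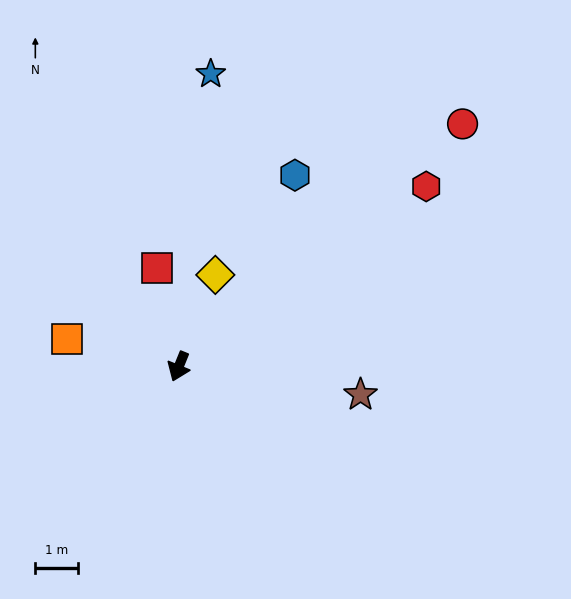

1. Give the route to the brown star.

turn left 103°, forward 4.3 m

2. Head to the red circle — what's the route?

turn left 153°, forward 8.7 m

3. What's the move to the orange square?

turn right 82°, forward 2.7 m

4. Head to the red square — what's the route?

turn right 145°, forward 2.4 m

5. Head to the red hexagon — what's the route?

turn left 148°, forward 7.1 m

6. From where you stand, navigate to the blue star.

turn right 164°, forward 6.9 m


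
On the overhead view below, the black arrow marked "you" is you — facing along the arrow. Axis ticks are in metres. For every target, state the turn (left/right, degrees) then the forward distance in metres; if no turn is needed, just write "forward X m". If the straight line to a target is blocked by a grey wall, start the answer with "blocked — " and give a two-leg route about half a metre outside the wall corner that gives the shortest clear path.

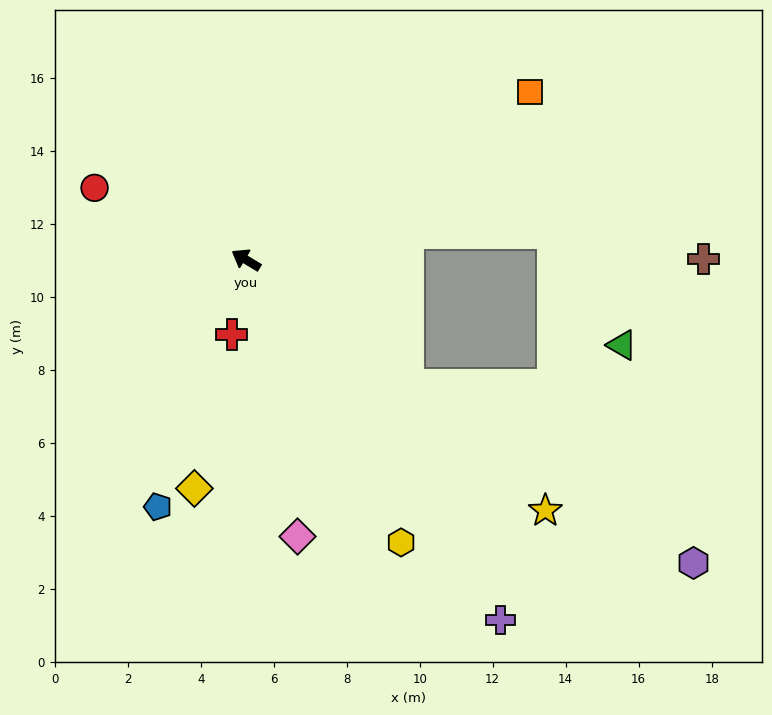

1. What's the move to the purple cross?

turn left 156°, forward 12.1 m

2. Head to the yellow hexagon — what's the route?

turn left 150°, forward 8.8 m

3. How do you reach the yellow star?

turn left 171°, forward 10.7 m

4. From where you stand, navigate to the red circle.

turn left 6°, forward 4.6 m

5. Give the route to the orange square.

turn right 118°, forward 9.0 m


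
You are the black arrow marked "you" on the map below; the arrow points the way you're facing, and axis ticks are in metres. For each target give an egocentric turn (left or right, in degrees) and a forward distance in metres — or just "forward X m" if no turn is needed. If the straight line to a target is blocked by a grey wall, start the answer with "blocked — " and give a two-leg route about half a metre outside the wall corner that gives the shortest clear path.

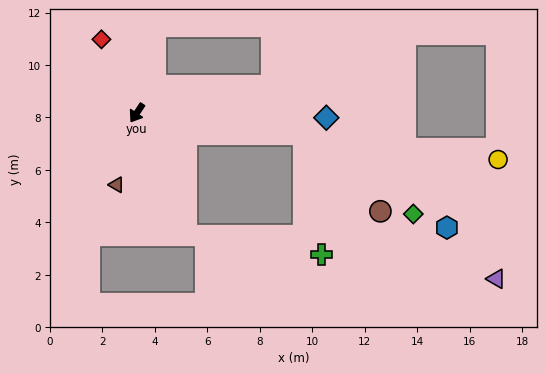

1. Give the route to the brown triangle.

turn left 18°, forward 2.8 m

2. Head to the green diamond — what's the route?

blocked — turn left 116°, forward 6.4 m, then turn right 28°, forward 5.1 m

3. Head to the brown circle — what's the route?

blocked — turn left 116°, forward 6.4 m, then turn right 38°, forward 4.1 m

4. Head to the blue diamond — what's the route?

turn left 122°, forward 7.2 m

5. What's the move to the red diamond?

turn right 121°, forward 3.1 m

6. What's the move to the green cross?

blocked — turn left 116°, forward 6.4 m, then turn right 74°, forward 4.6 m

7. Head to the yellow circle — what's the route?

turn left 116°, forward 13.9 m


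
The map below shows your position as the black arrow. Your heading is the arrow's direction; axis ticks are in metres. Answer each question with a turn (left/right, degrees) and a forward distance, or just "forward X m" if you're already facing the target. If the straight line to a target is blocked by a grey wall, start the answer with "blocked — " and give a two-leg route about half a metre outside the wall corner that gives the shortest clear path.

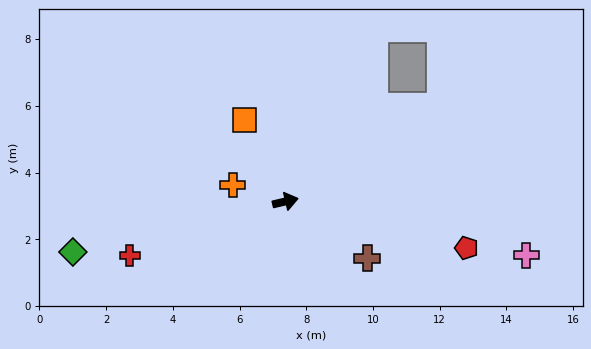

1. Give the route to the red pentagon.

turn right 28°, forward 5.6 m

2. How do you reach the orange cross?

turn left 149°, forward 1.7 m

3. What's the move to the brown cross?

turn right 48°, forward 3.0 m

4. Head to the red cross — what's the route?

turn right 174°, forward 4.9 m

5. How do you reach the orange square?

turn left 103°, forward 2.7 m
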